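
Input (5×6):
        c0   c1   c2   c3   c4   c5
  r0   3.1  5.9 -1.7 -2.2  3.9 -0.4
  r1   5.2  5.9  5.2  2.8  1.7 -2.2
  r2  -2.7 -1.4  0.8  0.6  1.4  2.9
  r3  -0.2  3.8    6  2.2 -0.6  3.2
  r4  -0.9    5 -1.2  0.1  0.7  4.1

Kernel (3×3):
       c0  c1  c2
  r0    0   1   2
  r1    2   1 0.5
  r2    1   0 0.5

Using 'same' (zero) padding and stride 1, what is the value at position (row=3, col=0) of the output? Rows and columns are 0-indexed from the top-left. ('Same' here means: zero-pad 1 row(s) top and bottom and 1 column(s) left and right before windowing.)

The receptive field on the zero-padded input at this output position is [0 -2.7 -1.4 / 0 -0.2 3.8 / 0 -0.9 5]. Elementwise product with the kernel and sum: -2.7·1 + -1.4·2 + 0·2 + -0.2·1 + 3.8·0.5 + 0·1 + 5·0.5.

-1.3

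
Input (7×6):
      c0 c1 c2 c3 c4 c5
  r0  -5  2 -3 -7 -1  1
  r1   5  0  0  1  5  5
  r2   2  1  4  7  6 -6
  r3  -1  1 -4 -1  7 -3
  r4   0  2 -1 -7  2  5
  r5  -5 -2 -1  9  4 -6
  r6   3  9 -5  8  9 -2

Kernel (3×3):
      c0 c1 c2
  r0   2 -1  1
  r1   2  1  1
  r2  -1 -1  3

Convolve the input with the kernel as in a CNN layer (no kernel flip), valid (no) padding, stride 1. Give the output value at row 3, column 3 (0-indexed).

-50

The receptive field on the input at this output position is [-1 7 -3 / -7 2 5 / 9 4 -6]. Elementwise product with the kernel and sum: -1·2 + 7·-1 + -3·1 + -7·2 + 2·1 + 5·1 + 9·-1 + 4·-1 + -6·3.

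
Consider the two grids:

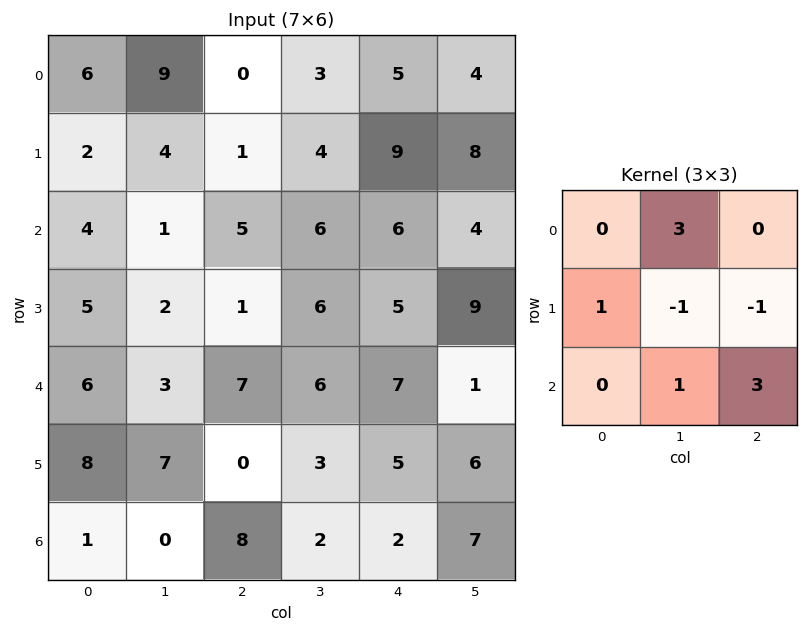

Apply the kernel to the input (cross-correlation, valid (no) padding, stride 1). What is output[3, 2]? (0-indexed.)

30

The receptive field on the input at this output position is [1 6 5 / 7 6 7 / 0 3 5]. Elementwise product with the kernel and sum: 6·3 + 7·1 + 6·-1 + 7·-1 + 3·1 + 5·3.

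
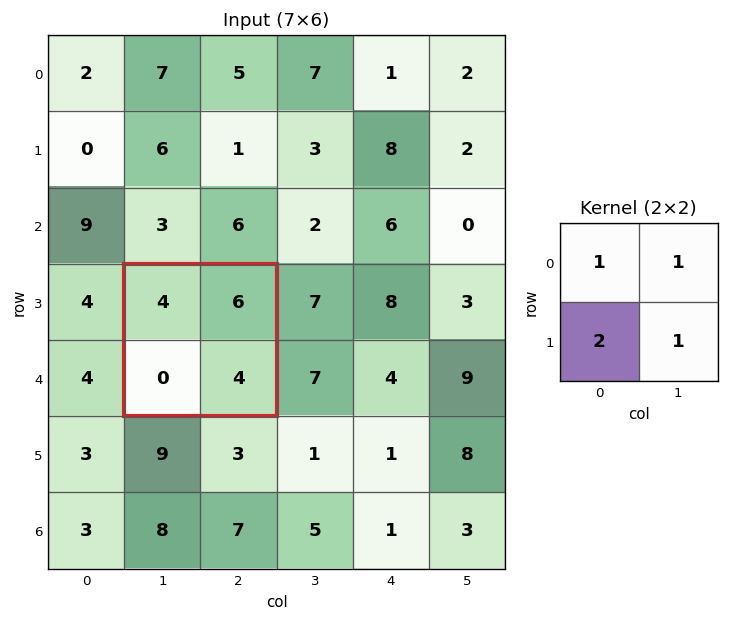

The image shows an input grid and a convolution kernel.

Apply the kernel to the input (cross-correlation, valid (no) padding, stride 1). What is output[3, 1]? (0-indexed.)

The receptive field on the input at this output position is [4 6 / 0 4]. Elementwise product with the kernel and sum: 4·1 + 6·1 + 0·2 + 4·1.

14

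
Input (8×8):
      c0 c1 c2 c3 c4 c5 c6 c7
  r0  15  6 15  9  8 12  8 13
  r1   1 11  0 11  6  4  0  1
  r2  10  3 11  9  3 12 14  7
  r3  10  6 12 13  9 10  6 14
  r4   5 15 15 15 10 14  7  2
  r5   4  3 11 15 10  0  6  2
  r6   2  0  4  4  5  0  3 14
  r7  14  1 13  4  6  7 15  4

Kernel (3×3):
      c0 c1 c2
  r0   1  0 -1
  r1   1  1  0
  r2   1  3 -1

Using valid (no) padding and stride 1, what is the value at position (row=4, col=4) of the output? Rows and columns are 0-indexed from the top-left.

The receptive field on the input at this output position is [10 14 7 / 10 0 6 / 5 0 3]. Elementwise product with the kernel and sum: 10·1 + 7·-1 + 10·1 + 0·1 + 5·1 + 0·3 + 3·-1.

15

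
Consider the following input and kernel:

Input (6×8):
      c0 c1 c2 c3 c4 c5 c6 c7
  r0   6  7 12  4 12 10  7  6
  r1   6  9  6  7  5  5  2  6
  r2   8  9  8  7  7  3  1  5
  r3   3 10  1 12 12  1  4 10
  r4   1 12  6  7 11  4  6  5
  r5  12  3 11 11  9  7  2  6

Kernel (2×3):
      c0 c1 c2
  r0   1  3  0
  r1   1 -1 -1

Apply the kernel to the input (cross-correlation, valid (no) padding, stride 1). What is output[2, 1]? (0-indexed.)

30

The receptive field on the input at this output position is [9 8 7 / 10 1 12]. Elementwise product with the kernel and sum: 9·1 + 8·3 + 10·1 + 1·-1 + 12·-1.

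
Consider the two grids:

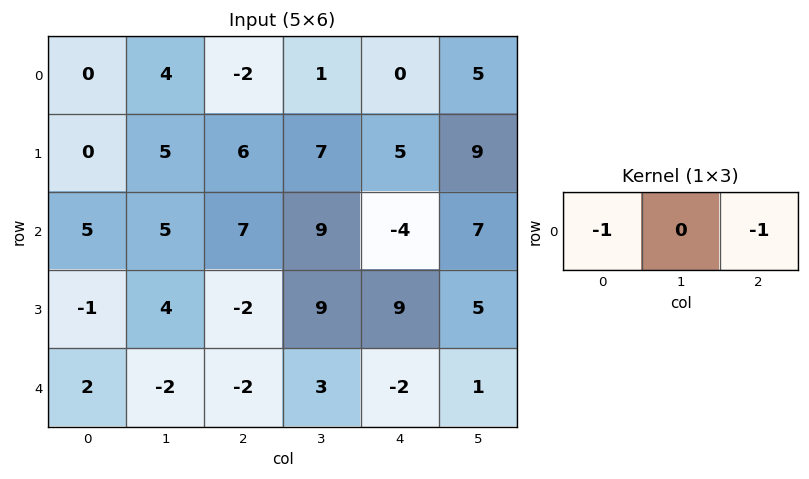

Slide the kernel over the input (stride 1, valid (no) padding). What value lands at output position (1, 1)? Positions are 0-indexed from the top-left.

The receptive field on the input at this output position is [5 6 7]. Elementwise product with the kernel and sum: 5·-1 + 7·-1.

-12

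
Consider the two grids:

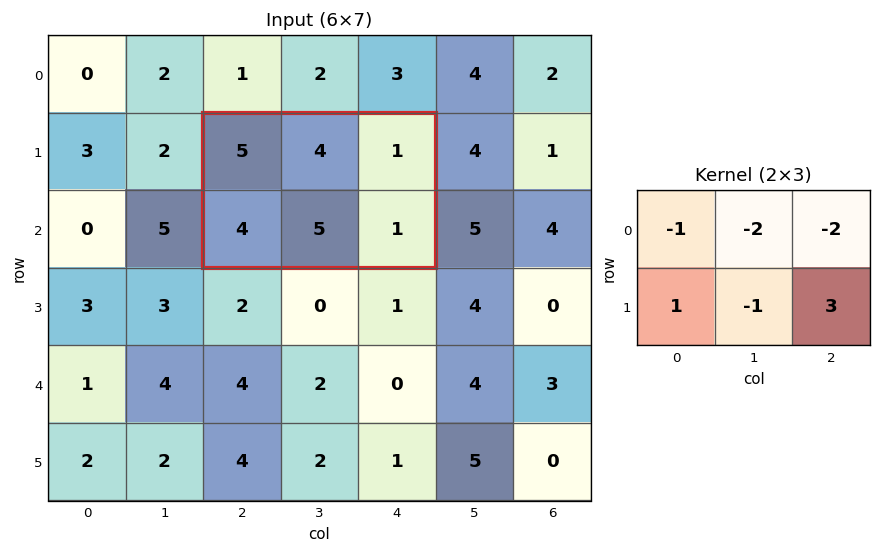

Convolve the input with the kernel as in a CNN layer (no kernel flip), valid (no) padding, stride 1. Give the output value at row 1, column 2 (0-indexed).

The receptive field on the input at this output position is [5 4 1 / 4 5 1]. Elementwise product with the kernel and sum: 5·-1 + 4·-2 + 1·-2 + 4·1 + 5·-1 + 1·3.

-13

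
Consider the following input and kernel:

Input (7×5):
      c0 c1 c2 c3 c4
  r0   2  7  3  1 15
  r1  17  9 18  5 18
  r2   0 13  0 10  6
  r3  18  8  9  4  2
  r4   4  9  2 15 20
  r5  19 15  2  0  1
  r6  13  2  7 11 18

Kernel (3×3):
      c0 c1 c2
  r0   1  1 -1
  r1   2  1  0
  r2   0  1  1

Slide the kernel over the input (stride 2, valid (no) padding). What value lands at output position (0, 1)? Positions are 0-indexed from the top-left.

The receptive field on the input at this output position is [3 1 15 / 18 5 18 / 0 10 6]. Elementwise product with the kernel and sum: 3·1 + 1·1 + 15·-1 + 18·2 + 5·1 + 10·1 + 6·1.

46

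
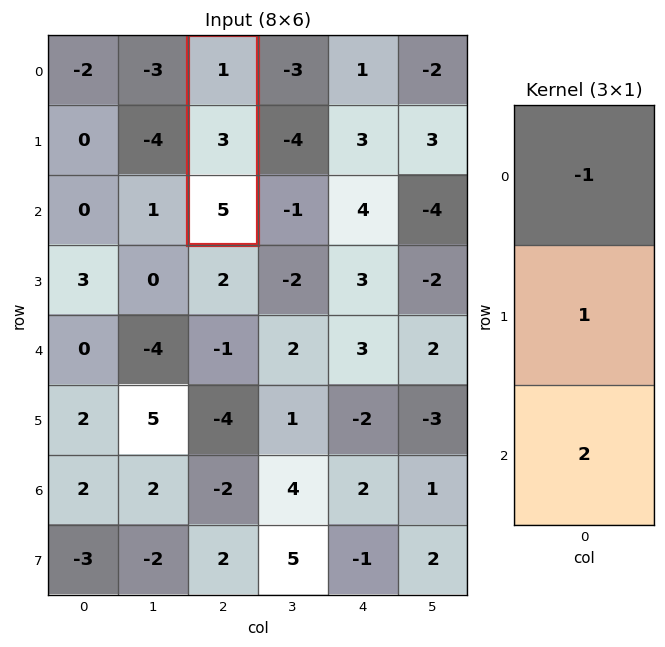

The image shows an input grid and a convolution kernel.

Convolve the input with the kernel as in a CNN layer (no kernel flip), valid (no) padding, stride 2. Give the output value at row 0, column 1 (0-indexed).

The receptive field on the input at this output position is [1 / 3 / 5]. Elementwise product with the kernel and sum: 1·-1 + 3·1 + 5·2.

12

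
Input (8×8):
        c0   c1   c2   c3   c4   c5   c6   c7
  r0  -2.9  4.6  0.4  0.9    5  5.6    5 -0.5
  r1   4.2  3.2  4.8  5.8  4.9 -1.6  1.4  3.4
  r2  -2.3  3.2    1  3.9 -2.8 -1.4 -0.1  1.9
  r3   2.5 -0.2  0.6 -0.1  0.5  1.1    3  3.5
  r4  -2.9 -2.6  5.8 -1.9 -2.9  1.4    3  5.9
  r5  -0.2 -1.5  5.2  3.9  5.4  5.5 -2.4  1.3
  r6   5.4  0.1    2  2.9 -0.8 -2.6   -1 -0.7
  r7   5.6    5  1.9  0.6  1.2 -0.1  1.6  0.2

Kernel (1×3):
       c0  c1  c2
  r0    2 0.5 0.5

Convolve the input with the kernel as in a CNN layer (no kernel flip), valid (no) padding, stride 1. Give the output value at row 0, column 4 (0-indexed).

15.3

The receptive field on the input at this output position is [5 5.6 5]. Elementwise product with the kernel and sum: 5·2 + 5.6·0.5 + 5·0.5.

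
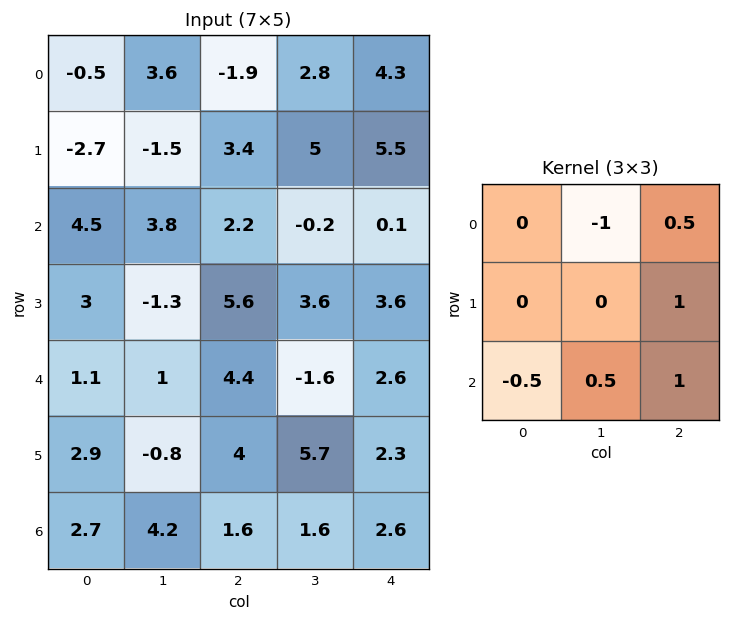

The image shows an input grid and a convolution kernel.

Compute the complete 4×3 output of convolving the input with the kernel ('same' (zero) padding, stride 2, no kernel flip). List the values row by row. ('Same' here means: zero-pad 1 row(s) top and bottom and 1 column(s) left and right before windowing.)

Output[0,0]: The receptive field on the zero-padded input at this output position is [0 0 0 / 0 -0.5 3.6 / 0 -2.7 -1.5]. Elementwise product with the kernel and sum: 0·-1 + 0·0.5 + 3.6·1 + 0·-0.5 + -2.7·0.5 + -1.5·1.

0.75 10.25 0.25
5.95 5.95 -5.5
-2 2.7 -5.3
0.9 0.45 -2.3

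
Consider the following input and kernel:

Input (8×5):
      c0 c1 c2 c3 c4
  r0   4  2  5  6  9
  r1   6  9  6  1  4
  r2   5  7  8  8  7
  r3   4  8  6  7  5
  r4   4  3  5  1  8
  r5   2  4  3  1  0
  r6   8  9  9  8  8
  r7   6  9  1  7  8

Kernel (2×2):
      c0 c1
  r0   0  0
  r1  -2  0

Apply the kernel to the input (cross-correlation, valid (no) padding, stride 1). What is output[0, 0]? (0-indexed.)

The receptive field on the input at this output position is [4 2 / 6 9]. Elementwise product with the kernel and sum: 6·-2.

-12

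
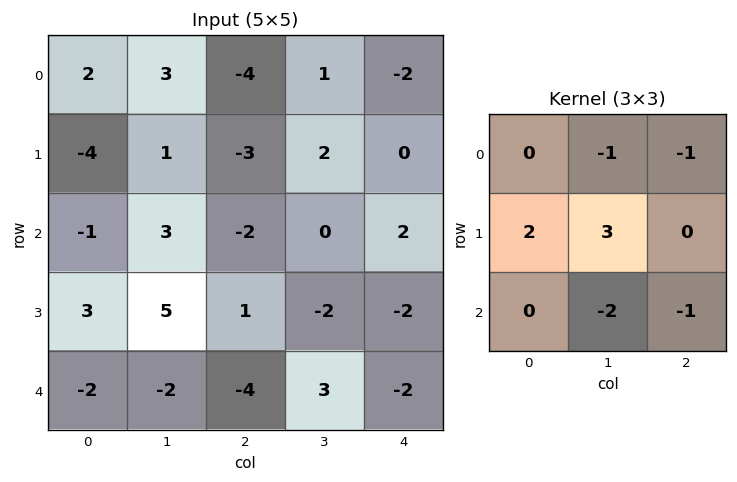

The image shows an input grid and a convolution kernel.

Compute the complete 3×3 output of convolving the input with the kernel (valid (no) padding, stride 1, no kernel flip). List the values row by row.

-8 0 -1
-2 1 0
28 20 -10

Output[0,0]: The receptive field on the input at this output position is [2 3 -4 / -4 1 -3 / -1 3 -2]. Elementwise product with the kernel and sum: 3·-1 + -4·-1 + -4·2 + 1·3 + 3·-2 + -2·-1.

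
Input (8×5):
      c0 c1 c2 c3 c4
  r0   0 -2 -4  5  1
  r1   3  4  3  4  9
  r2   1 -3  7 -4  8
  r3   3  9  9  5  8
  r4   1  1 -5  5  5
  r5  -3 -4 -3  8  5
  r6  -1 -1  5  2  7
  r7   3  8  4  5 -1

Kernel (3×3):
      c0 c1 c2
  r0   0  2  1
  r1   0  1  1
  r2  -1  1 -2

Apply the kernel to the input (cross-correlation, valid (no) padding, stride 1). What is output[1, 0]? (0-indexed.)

The receptive field on the input at this output position is [3 4 3 / 1 -3 7 / 3 9 9]. Elementwise product with the kernel and sum: 4·2 + 3·1 + -3·1 + 7·1 + 3·-1 + 9·1 + 9·-2.

3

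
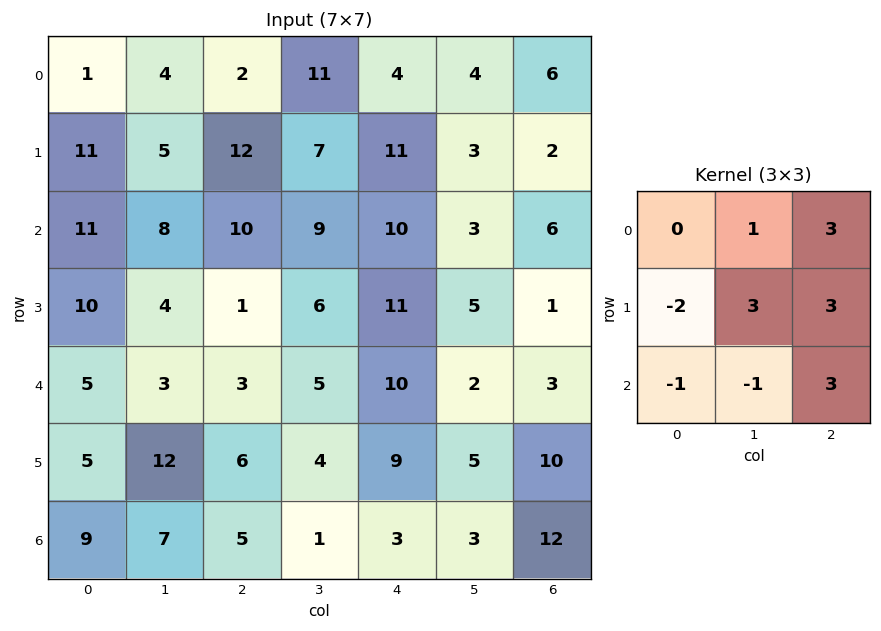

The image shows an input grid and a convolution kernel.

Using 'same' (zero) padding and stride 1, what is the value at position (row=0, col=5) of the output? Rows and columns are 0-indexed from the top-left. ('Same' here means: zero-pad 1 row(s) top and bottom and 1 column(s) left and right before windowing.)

The receptive field on the zero-padded input at this output position is [0 0 0 / 4 4 6 / 11 3 2]. Elementwise product with the kernel and sum: 0·1 + 0·3 + 4·-2 + 4·3 + 6·3 + 11·-1 + 3·-1 + 2·3.

14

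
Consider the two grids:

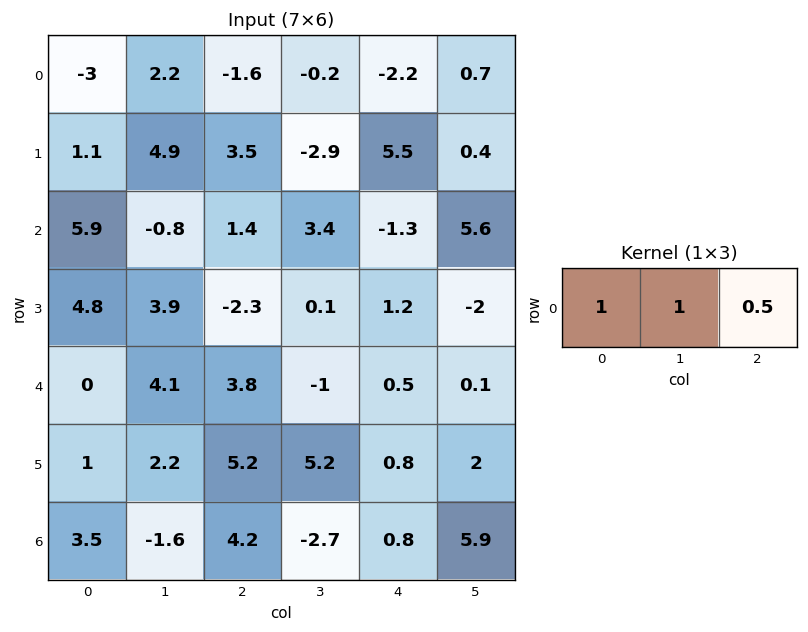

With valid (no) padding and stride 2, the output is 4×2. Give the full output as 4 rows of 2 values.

-1.6 -2.9
5.8 4.15
6 3.05
4 1.9

Output[0,0]: The receptive field on the input at this output position is [-3 2.2 -1.6]. Elementwise product with the kernel and sum: -3·1 + 2.2·1 + -1.6·0.5.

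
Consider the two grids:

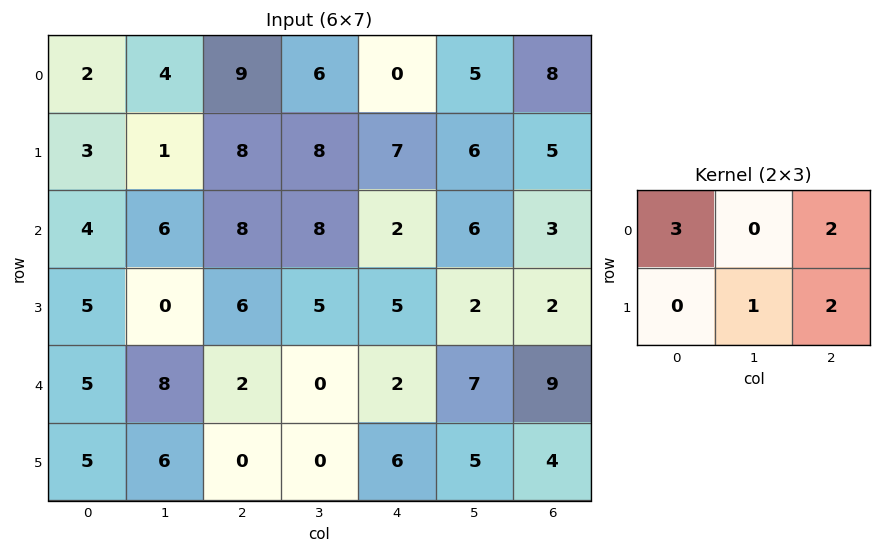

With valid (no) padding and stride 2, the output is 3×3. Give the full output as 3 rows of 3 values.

41 49 32
40 43 18
25 22 37

Output[0,0]: The receptive field on the input at this output position is [2 4 9 / 3 1 8]. Elementwise product with the kernel and sum: 2·3 + 9·2 + 1·1 + 8·2.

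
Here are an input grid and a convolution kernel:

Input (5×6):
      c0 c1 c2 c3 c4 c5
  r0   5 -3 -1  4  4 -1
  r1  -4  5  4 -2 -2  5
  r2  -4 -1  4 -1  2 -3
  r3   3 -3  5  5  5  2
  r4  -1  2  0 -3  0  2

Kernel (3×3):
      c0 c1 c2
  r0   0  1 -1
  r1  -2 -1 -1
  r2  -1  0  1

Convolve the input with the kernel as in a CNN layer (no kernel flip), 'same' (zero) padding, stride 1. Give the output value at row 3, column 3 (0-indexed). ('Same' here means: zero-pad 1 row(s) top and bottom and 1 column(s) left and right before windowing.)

-23

The receptive field on the zero-padded input at this output position is [4 -1 2 / 5 5 5 / 0 -3 0]. Elementwise product with the kernel and sum: -1·1 + 2·-1 + 5·-2 + 5·-1 + 5·-1 + 0·-1 + 0·1.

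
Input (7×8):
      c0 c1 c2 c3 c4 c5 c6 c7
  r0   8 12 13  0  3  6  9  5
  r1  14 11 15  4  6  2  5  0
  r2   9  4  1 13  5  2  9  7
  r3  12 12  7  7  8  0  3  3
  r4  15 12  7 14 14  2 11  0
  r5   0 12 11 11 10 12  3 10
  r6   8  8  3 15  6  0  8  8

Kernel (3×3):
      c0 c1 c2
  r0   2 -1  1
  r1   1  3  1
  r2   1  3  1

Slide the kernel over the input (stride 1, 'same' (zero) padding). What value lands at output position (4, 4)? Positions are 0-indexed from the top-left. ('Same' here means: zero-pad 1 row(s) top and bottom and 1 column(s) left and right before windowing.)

The receptive field on the zero-padded input at this output position is [7 8 0 / 14 14 2 / 11 10 12]. Elementwise product with the kernel and sum: 7·2 + 8·-1 + 0·1 + 14·1 + 14·3 + 2·1 + 11·1 + 10·3 + 12·1.

117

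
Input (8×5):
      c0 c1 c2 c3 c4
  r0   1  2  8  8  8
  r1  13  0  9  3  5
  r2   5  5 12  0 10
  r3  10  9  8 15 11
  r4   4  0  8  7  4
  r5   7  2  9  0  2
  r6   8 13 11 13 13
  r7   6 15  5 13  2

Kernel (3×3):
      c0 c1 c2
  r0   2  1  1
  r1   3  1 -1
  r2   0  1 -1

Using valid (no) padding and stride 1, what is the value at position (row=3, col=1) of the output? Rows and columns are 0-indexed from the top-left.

51

The receptive field on the input at this output position is [9 8 15 / 0 8 7 / 2 9 0]. Elementwise product with the kernel and sum: 9·2 + 8·1 + 15·1 + 0·3 + 8·1 + 7·-1 + 9·1 + 0·-1.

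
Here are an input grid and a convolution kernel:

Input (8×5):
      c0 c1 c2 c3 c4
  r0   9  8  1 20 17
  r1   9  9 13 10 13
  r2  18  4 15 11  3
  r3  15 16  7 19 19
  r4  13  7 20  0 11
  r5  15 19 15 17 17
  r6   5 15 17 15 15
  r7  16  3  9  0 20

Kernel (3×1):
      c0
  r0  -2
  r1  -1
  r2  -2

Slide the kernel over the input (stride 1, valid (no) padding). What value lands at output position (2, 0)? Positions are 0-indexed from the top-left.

-77

The receptive field on the input at this output position is [18 / 15 / 13]. Elementwise product with the kernel and sum: 18·-2 + 15·-1 + 13·-2.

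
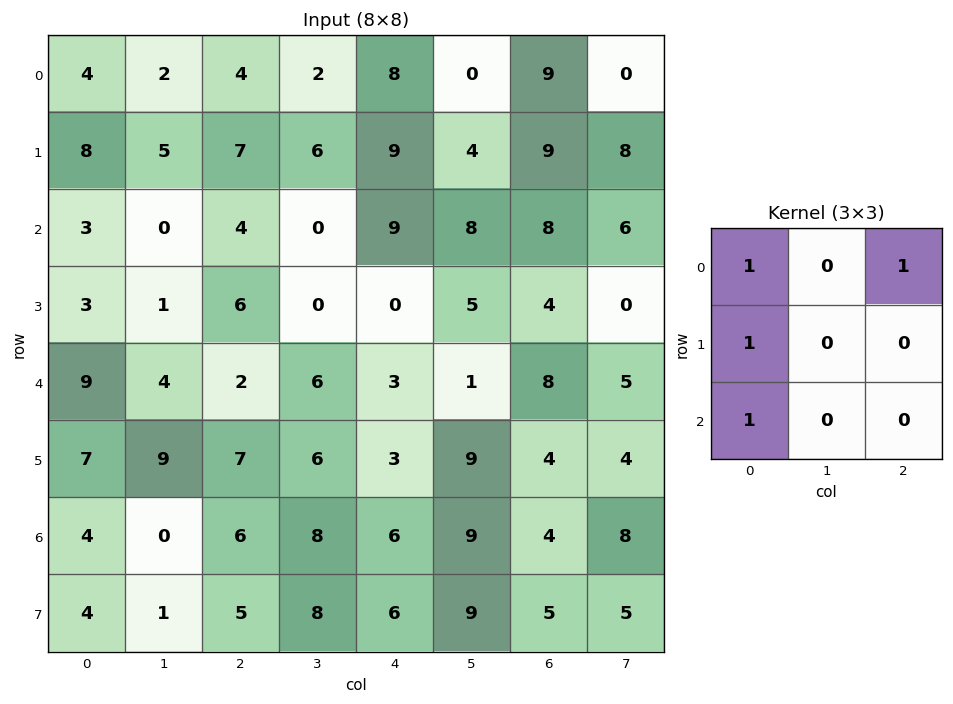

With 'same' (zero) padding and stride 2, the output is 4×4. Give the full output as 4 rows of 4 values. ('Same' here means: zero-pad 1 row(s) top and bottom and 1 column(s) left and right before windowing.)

0 7 8 4
5 12 10 25
1 14 17 15
9 16 31 31

Output[0,0]: The receptive field on the zero-padded input at this output position is [0 0 0 / 0 4 2 / 0 8 5]. Elementwise product with the kernel and sum: 0·1 + 0·1 + 0·1 + 0·1.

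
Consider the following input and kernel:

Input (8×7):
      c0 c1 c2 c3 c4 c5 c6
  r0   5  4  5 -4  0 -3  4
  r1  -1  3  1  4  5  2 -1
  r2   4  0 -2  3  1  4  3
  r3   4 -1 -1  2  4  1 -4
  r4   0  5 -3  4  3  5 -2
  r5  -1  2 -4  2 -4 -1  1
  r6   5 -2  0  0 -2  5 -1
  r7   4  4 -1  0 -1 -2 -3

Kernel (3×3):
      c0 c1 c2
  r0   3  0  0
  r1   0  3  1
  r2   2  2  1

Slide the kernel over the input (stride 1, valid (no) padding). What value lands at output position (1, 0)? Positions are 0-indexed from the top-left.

The receptive field on the input at this output position is [-1 3 1 / 4 0 -2 / 4 -1 -1]. Elementwise product with the kernel and sum: -1·3 + 0·3 + -2·1 + 4·2 + -1·2 + -1·1.

0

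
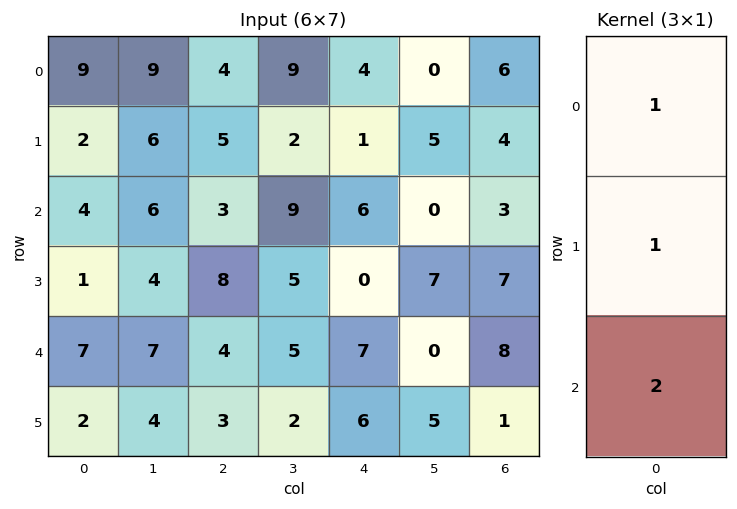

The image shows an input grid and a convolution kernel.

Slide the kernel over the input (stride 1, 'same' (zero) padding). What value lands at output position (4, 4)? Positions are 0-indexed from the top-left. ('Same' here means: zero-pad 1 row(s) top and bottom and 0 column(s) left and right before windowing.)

The receptive field on the zero-padded input at this output position is [0 / 7 / 6]. Elementwise product with the kernel and sum: 0·1 + 7·1 + 6·2.

19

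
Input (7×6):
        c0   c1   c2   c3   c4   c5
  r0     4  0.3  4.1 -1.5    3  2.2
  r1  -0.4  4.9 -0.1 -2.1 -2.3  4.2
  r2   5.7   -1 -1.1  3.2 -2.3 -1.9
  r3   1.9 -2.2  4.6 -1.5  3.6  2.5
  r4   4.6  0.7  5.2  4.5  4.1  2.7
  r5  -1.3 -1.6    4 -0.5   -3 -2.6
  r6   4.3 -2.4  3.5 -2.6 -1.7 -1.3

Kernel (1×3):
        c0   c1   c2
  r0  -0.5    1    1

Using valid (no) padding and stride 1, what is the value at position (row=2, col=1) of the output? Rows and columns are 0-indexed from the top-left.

2.6

The receptive field on the input at this output position is [-1 -1.1 3.2]. Elementwise product with the kernel and sum: -1·-0.5 + -1.1·1 + 3.2·1.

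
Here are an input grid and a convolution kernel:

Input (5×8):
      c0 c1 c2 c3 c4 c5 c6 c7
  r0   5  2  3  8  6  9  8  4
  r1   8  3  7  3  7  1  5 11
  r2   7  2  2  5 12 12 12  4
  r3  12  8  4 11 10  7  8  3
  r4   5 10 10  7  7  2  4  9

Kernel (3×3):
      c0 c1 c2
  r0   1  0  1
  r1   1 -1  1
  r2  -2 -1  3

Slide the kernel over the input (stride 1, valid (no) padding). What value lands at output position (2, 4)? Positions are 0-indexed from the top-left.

The receptive field on the input at this output position is [12 12 12 / 10 7 8 / 7 2 4]. Elementwise product with the kernel and sum: 12·1 + 12·1 + 10·1 + 7·-1 + 8·1 + 7·-2 + 2·-1 + 4·3.

31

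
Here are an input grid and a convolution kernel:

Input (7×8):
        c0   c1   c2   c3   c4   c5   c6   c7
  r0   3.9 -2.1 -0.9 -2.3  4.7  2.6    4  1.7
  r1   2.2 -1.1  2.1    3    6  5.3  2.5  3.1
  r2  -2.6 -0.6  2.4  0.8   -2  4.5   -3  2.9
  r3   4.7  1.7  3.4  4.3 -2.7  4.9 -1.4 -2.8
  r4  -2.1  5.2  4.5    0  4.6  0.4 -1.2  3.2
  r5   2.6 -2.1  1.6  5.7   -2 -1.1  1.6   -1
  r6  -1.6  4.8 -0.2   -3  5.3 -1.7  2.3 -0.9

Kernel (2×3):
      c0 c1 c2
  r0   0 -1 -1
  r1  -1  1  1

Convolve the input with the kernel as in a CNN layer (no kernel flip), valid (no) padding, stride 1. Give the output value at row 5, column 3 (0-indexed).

The receptive field on the input at this output position is [5.7 -2 -1.1 / -3 5.3 -1.7]. Elementwise product with the kernel and sum: -2·-1 + -1.1·-1 + -3·-1 + 5.3·1 + -1.7·1.

9.7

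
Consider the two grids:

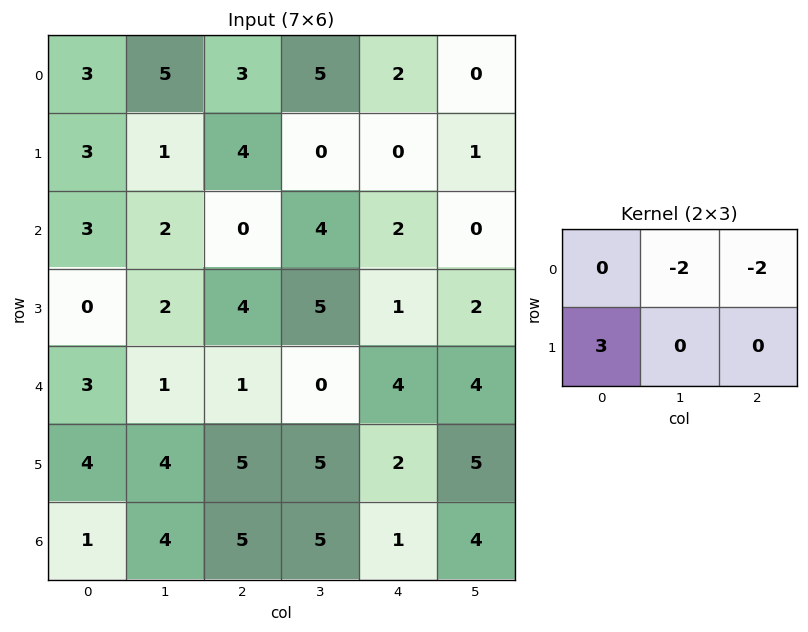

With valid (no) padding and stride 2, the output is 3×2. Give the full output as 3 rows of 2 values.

-7 -2
-4 0
8 7

Output[0,0]: The receptive field on the input at this output position is [3 5 3 / 3 1 4]. Elementwise product with the kernel and sum: 5·-2 + 3·-2 + 3·3.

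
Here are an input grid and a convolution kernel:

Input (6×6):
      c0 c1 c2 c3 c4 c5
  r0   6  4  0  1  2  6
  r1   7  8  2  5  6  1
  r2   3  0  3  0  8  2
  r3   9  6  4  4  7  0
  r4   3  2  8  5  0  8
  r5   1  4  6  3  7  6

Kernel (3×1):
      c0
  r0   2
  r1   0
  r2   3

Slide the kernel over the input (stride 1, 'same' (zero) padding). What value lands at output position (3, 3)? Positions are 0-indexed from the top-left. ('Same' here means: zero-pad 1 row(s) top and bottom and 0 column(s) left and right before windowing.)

The receptive field on the zero-padded input at this output position is [0 / 4 / 5]. Elementwise product with the kernel and sum: 0·2 + 5·3.

15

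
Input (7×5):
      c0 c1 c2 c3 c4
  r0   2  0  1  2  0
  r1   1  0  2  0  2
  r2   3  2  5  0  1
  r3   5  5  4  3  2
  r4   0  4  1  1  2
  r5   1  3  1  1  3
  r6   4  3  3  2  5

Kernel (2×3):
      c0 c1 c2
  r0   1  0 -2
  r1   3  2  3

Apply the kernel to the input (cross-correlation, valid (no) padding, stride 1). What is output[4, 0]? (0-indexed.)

10

The receptive field on the input at this output position is [0 4 1 / 1 3 1]. Elementwise product with the kernel and sum: 0·1 + 1·-2 + 1·3 + 3·2 + 1·3.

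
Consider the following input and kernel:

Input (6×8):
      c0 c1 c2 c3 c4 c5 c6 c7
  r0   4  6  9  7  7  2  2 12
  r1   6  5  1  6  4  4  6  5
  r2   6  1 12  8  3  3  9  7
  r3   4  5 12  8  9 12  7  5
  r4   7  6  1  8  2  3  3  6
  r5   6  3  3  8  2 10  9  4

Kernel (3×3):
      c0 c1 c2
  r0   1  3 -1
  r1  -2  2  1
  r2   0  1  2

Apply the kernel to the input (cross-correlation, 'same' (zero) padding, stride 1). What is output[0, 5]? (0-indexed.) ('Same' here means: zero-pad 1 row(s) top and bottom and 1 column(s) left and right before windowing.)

The receptive field on the zero-padded input at this output position is [0 0 0 / 7 2 2 / 4 4 6]. Elementwise product with the kernel and sum: 0·1 + 0·3 + 0·-1 + 7·-2 + 2·2 + 2·1 + 4·1 + 6·2.

8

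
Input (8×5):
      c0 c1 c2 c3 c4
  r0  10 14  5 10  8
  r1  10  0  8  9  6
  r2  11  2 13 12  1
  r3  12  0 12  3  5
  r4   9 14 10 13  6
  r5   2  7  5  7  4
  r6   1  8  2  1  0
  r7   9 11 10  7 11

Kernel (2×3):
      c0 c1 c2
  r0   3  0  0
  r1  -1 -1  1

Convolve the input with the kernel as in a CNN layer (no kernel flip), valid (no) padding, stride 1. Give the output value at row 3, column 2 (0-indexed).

19

The receptive field on the input at this output position is [12 3 5 / 10 13 6]. Elementwise product with the kernel and sum: 12·3 + 10·-1 + 13·-1 + 6·1.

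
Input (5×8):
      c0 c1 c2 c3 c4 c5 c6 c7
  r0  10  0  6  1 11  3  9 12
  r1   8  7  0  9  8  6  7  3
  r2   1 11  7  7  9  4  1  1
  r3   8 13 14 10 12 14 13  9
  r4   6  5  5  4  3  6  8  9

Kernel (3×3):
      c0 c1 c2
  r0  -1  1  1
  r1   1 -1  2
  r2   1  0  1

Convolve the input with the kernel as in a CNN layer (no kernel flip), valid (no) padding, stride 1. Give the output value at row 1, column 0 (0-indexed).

The receptive field on the input at this output position is [8 7 0 / 1 11 7 / 8 13 14]. Elementwise product with the kernel and sum: 8·-1 + 7·1 + 0·1 + 1·1 + 11·-1 + 7·2 + 8·1 + 14·1.

25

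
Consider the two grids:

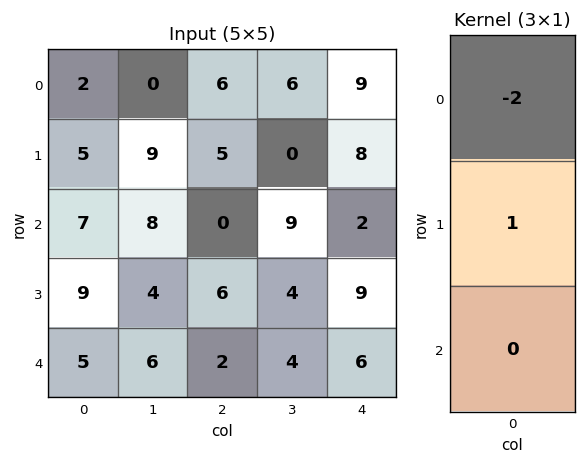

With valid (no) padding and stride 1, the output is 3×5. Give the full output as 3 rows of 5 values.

Output[0,0]: The receptive field on the input at this output position is [2 / 5 / 7]. Elementwise product with the kernel and sum: 2·-2 + 5·1.

1 9 -7 -12 -10
-3 -10 -10 9 -14
-5 -12 6 -14 5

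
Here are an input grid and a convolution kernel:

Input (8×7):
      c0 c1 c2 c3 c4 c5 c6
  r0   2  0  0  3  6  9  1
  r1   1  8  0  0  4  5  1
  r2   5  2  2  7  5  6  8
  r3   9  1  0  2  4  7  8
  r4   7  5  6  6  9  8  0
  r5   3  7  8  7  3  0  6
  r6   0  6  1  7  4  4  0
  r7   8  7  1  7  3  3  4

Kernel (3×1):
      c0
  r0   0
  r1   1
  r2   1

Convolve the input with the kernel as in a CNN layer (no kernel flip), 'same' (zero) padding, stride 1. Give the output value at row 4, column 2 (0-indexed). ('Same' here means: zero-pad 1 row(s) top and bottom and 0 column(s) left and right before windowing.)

The receptive field on the zero-padded input at this output position is [0 / 6 / 8]. Elementwise product with the kernel and sum: 6·1 + 8·1.

14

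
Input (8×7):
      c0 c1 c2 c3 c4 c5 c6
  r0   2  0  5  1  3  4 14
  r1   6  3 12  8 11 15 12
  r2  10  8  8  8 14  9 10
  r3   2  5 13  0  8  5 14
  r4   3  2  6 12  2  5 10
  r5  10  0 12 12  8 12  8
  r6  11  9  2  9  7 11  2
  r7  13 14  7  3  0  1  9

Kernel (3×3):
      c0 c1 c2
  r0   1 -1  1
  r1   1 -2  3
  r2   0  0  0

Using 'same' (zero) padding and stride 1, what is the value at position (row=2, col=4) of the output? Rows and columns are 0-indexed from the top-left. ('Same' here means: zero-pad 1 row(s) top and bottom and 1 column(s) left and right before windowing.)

The receptive field on the zero-padded input at this output position is [8 11 15 / 8 14 9 / 0 8 5]. Elementwise product with the kernel and sum: 8·1 + 11·-1 + 15·1 + 8·1 + 14·-2 + 9·3.

19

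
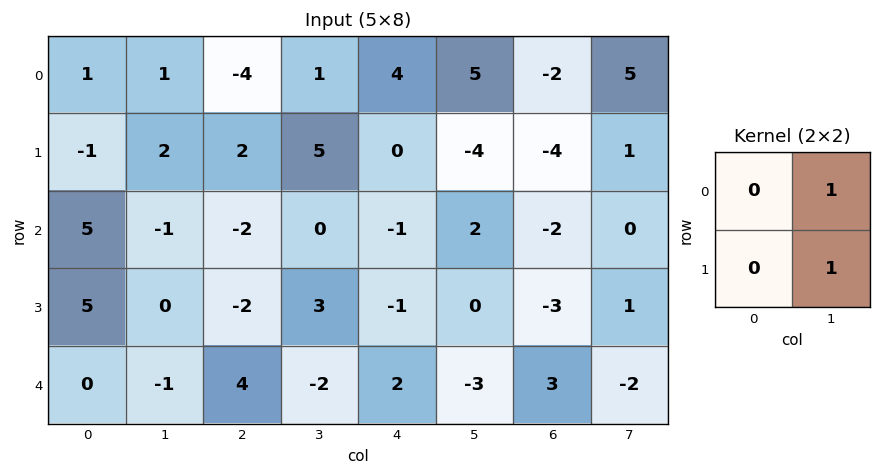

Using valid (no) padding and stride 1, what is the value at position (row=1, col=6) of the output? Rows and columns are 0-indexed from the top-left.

The receptive field on the input at this output position is [-4 1 / -2 0]. Elementwise product with the kernel and sum: 1·1 + 0·1.

1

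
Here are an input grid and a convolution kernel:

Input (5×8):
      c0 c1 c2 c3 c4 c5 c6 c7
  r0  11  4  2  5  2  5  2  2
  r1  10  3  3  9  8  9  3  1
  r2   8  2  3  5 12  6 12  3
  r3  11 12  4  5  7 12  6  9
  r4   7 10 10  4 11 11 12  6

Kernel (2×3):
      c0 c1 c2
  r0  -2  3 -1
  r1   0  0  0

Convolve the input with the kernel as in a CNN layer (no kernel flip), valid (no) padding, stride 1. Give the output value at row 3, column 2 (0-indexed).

0

The receptive field on the input at this output position is [4 5 7 / 10 4 11]. Elementwise product with the kernel and sum: 4·-2 + 5·3 + 7·-1.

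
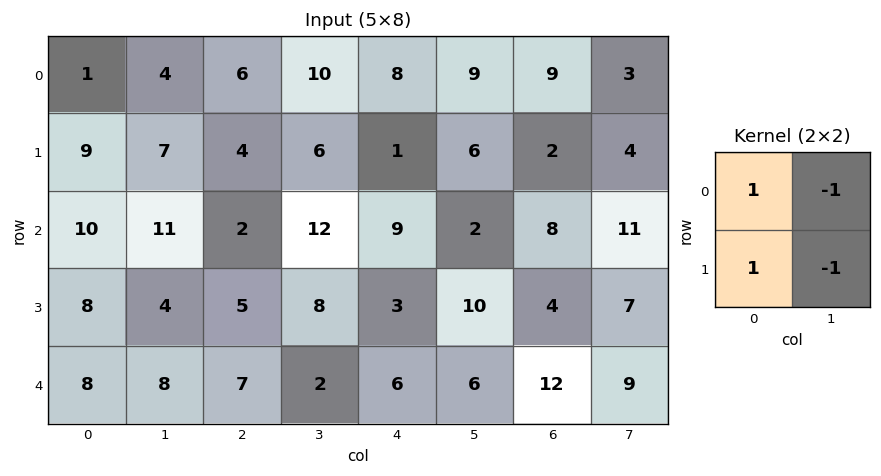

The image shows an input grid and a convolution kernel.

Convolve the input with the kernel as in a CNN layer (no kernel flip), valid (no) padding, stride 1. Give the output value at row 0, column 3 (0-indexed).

7

The receptive field on the input at this output position is [10 8 / 6 1]. Elementwise product with the kernel and sum: 10·1 + 8·-1 + 6·1 + 1·-1.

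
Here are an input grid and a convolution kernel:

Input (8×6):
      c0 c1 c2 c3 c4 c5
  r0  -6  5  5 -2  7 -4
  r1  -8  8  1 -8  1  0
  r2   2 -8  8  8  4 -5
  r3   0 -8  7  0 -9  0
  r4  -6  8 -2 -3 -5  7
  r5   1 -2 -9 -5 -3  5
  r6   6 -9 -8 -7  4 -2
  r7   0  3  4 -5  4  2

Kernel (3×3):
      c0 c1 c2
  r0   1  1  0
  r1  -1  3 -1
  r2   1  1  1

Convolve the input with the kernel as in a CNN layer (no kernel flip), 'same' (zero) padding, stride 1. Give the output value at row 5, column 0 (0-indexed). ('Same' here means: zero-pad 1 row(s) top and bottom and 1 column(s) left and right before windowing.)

The receptive field on the zero-padded input at this output position is [0 -6 8 / 0 1 -2 / 0 6 -9]. Elementwise product with the kernel and sum: 0·1 + -6·1 + 0·-1 + 1·3 + -2·-1 + 0·1 + 6·1 + -9·1.

-4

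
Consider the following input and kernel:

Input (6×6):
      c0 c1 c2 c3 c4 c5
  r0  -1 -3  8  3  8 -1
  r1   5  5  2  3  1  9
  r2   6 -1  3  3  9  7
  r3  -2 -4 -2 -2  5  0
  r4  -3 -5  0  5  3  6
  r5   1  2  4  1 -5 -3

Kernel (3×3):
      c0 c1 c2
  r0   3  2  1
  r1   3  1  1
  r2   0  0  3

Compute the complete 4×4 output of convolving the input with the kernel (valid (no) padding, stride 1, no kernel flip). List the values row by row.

30 39 75 64
41 19 49 45
7 5 30 51
-18 -25 -12 19

Output[0,0]: The receptive field on the input at this output position is [-1 -3 8 / 5 5 2 / 6 -1 3]. Elementwise product with the kernel and sum: -1·3 + -3·2 + 8·1 + 5·3 + 5·1 + 2·1 + 3·3.
Output[0,1]: The receptive field on the input at this output position is [-3 8 3 / 5 2 3 / -1 3 3]. Elementwise product with the kernel and sum: -3·3 + 8·2 + 3·1 + 5·3 + 2·1 + 3·1 + 3·3.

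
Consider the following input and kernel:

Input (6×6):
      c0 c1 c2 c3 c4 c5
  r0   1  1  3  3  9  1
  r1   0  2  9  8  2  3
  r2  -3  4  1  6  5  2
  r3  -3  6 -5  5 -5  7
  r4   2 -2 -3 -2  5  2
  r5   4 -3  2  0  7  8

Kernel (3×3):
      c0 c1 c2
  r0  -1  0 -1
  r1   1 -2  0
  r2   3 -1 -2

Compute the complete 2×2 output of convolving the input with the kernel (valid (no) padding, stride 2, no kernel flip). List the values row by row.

-23 -32
1 -38

Output[0,0]: The receptive field on the input at this output position is [1 1 3 / 0 2 9 / -3 4 1]. Elementwise product with the kernel and sum: 1·-1 + 3·-1 + 0·1 + 2·-2 + -3·3 + 4·-1 + 1·-2.
Output[0,1]: The receptive field on the input at this output position is [3 3 9 / 9 8 2 / 1 6 5]. Elementwise product with the kernel and sum: 3·-1 + 9·-1 + 9·1 + 8·-2 + 1·3 + 6·-1 + 5·-2.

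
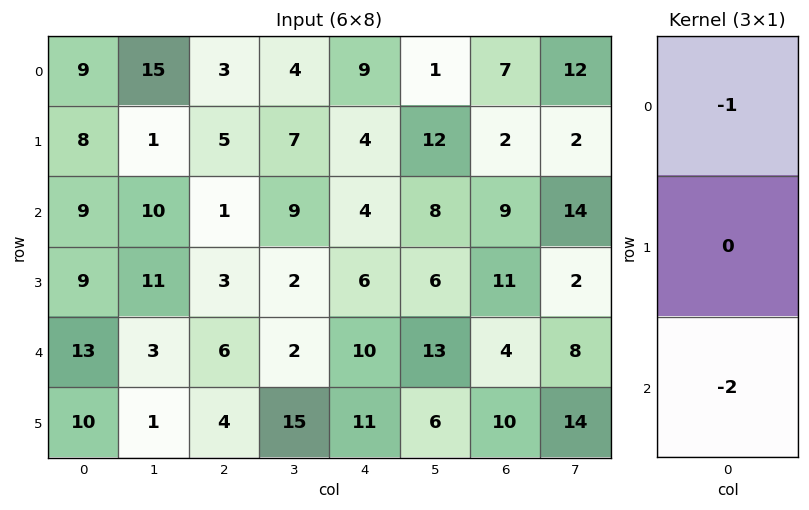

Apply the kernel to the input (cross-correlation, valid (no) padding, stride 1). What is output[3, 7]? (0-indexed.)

The receptive field on the input at this output position is [2 / 8 / 14]. Elementwise product with the kernel and sum: 2·-1 + 14·-2.

-30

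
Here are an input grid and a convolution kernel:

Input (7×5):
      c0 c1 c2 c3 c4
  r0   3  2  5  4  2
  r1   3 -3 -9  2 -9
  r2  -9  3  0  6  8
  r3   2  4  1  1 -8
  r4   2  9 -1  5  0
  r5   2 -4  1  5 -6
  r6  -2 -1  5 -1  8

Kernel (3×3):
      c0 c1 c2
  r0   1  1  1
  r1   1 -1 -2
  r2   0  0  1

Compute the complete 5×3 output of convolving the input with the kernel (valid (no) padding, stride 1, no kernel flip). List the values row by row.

34 19 26
-20 -18 -46
-11 15 30
3 11 -18
19 -3 20

Output[0,0]: The receptive field on the input at this output position is [3 2 5 / 3 -3 -9 / -9 3 0]. Elementwise product with the kernel and sum: 3·1 + 2·1 + 5·1 + 3·1 + -3·-1 + -9·-2 + 0·1.
Output[0,1]: The receptive field on the input at this output position is [2 5 4 / -3 -9 2 / 3 0 6]. Elementwise product with the kernel and sum: 2·1 + 5·1 + 4·1 + -3·1 + -9·-1 + 2·-2 + 6·1.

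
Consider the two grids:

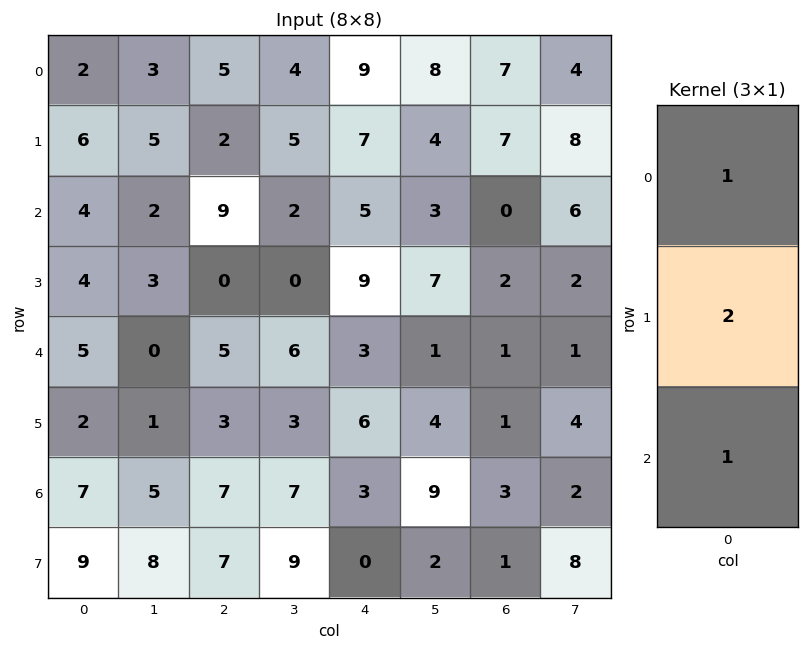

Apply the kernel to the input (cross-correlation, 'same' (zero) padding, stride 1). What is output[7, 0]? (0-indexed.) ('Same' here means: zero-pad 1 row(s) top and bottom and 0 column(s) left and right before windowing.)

The receptive field on the zero-padded input at this output position is [7 / 9 / 0]. Elementwise product with the kernel and sum: 7·1 + 9·2 + 0·1.

25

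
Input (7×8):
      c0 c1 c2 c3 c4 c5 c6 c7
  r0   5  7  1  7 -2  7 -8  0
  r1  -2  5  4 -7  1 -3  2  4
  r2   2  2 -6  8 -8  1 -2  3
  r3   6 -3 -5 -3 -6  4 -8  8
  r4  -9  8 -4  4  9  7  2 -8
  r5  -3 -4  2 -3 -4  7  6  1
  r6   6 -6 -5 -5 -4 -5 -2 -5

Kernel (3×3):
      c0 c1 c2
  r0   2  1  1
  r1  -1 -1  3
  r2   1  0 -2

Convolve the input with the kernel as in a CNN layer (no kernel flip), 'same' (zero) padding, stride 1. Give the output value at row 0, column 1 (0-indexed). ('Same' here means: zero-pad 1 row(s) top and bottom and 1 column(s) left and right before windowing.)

The receptive field on the zero-padded input at this output position is [0 0 0 / 5 7 1 / -2 5 4]. Elementwise product with the kernel and sum: 0·2 + 0·1 + 0·1 + 5·-1 + 7·-1 + 1·3 + -2·1 + 4·-2.

-19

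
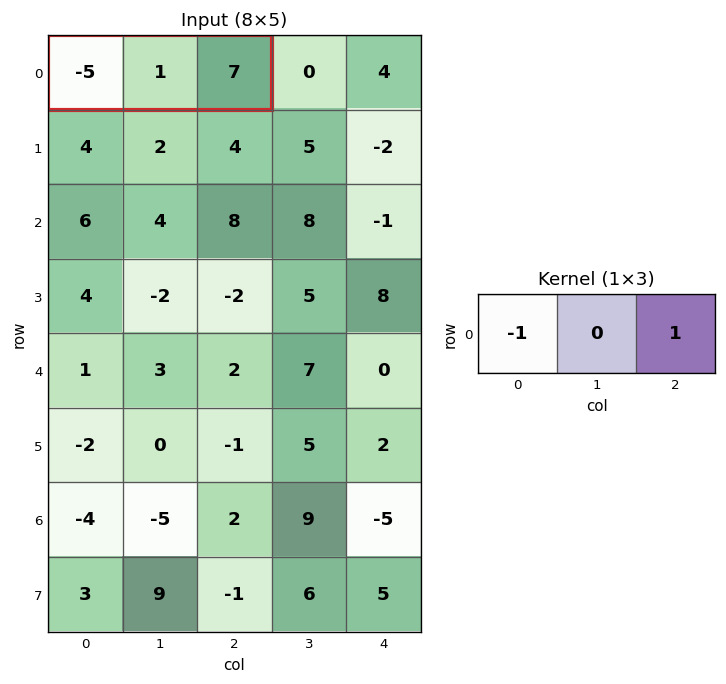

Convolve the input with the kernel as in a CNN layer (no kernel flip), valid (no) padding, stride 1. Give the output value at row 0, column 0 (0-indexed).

12

The receptive field on the input at this output position is [-5 1 7]. Elementwise product with the kernel and sum: -5·-1 + 7·1.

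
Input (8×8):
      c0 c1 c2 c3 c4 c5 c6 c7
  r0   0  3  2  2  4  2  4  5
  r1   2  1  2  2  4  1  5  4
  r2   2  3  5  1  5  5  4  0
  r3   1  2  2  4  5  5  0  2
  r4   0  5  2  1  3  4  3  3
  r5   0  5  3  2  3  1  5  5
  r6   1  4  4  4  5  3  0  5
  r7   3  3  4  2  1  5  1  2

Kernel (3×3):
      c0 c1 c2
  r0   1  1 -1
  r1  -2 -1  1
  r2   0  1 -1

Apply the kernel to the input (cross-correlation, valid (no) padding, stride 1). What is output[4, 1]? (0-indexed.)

The receptive field on the input at this output position is [5 2 1 / 5 3 2 / 4 4 4]. Elementwise product with the kernel and sum: 5·1 + 2·1 + 1·-1 + 5·-2 + 3·-1 + 2·1 + 4·1 + 4·-1.

-5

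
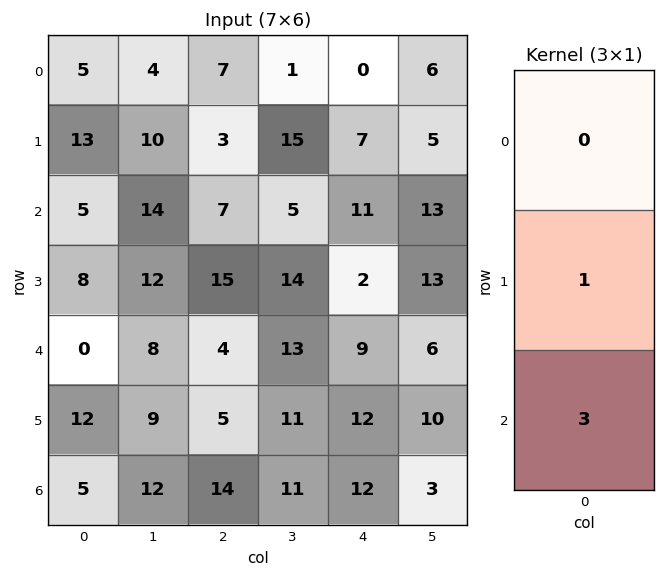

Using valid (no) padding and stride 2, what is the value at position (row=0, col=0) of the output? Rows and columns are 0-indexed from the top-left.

The receptive field on the input at this output position is [5 / 13 / 5]. Elementwise product with the kernel and sum: 13·1 + 5·3.

28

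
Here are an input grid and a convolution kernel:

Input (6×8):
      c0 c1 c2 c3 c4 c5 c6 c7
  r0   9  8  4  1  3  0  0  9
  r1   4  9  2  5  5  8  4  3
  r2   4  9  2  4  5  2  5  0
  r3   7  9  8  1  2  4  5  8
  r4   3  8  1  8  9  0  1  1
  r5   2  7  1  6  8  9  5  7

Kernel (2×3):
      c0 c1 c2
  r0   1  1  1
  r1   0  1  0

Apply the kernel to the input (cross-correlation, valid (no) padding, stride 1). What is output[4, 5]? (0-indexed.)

The receptive field on the input at this output position is [0 1 1 / 9 5 7]. Elementwise product with the kernel and sum: 0·1 + 1·1 + 1·1 + 5·1.

7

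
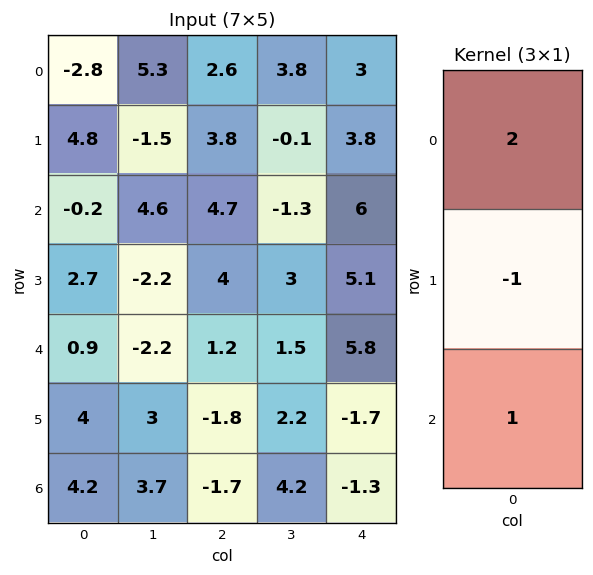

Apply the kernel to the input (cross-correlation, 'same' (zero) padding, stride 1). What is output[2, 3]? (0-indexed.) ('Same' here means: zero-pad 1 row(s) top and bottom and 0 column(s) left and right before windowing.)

4.1

The receptive field on the zero-padded input at this output position is [-0.1 / -1.3 / 3]. Elementwise product with the kernel and sum: -0.1·2 + -1.3·-1 + 3·1.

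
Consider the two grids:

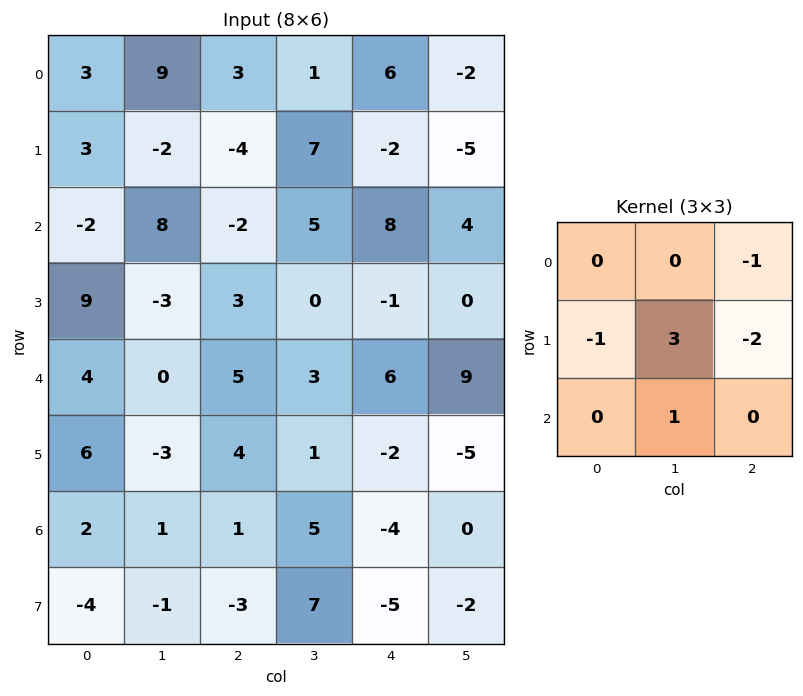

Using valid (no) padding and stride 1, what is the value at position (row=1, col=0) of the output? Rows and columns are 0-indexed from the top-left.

31

The receptive field on the input at this output position is [3 -2 -4 / -2 8 -2 / 9 -3 3]. Elementwise product with the kernel and sum: -4·-1 + -2·-1 + 8·3 + -2·-2 + -3·1.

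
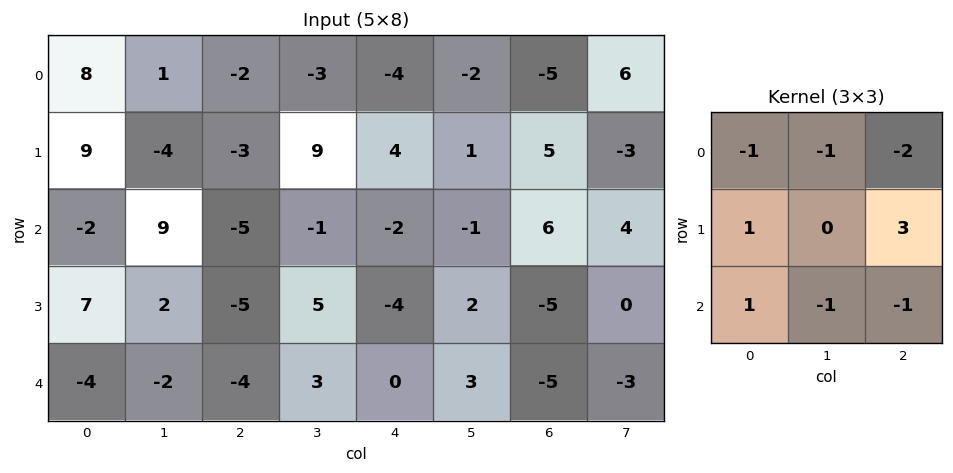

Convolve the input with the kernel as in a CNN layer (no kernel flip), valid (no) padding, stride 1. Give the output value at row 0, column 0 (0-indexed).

-11

The receptive field on the input at this output position is [8 1 -2 / 9 -4 -3 / -2 9 -5]. Elementwise product with the kernel and sum: 8·-1 + 1·-1 + -2·-2 + 9·1 + -3·3 + -2·1 + 9·-1 + -5·-1.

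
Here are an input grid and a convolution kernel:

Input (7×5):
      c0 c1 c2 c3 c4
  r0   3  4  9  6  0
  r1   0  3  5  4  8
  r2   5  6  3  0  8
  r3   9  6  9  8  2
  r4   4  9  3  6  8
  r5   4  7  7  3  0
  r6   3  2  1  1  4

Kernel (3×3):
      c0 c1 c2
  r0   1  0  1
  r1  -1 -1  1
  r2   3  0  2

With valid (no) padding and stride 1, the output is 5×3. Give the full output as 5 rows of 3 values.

35 24 33
42 32 49
20 38 21
34 35 31
14 12 12

Output[0,0]: The receptive field on the input at this output position is [3 4 9 / 0 3 5 / 5 6 3]. Elementwise product with the kernel and sum: 3·1 + 9·1 + 0·-1 + 3·-1 + 5·1 + 5·3 + 3·2.
Output[0,1]: The receptive field on the input at this output position is [4 9 6 / 3 5 4 / 6 3 0]. Elementwise product with the kernel and sum: 4·1 + 6·1 + 3·-1 + 5·-1 + 4·1 + 6·3 + 0·2.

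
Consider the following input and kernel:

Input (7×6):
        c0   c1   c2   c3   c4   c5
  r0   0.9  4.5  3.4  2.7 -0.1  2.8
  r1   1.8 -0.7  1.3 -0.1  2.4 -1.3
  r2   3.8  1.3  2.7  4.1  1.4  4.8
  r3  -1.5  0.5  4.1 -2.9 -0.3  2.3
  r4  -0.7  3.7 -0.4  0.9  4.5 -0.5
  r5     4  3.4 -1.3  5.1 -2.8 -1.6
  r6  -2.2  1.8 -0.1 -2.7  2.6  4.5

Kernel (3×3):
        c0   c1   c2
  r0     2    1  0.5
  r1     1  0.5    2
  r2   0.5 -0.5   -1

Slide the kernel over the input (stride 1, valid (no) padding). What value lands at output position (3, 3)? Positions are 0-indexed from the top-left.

The receptive field on the input at this output position is [-2.9 -0.3 2.3 / 0.9 4.5 -0.5 / 5.1 -2.8 -1.6]. Elementwise product with the kernel and sum: -2.9·2 + -0.3·1 + 2.3·0.5 + 0.9·1 + 4.5·0.5 + -0.5·2 + 5.1·0.5 + -2.8·-0.5 + -1.6·-1.

2.75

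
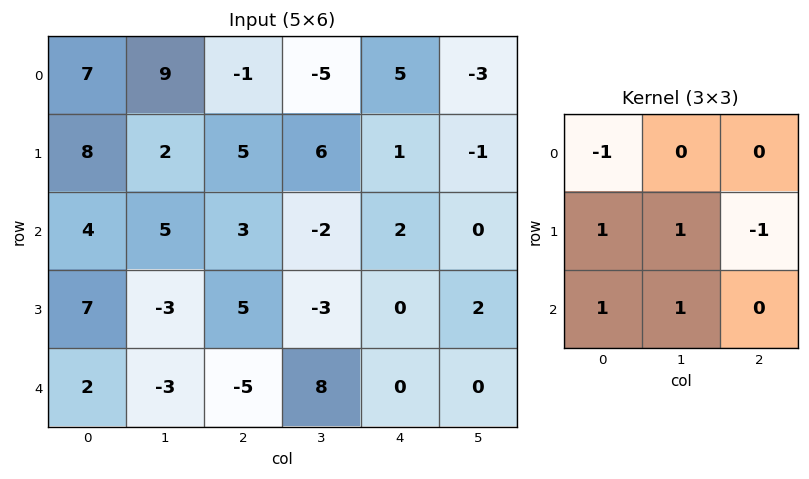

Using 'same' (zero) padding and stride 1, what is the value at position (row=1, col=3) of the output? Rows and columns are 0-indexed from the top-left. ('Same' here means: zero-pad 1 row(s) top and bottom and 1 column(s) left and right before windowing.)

The receptive field on the zero-padded input at this output position is [-1 -5 5 / 5 6 1 / 3 -2 2]. Elementwise product with the kernel and sum: -1·-1 + 5·1 + 6·1 + 1·-1 + 3·1 + -2·1.

12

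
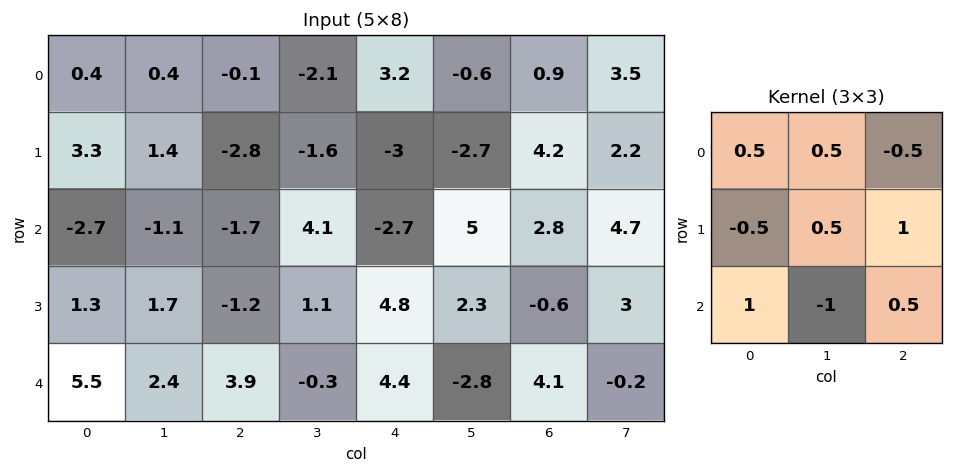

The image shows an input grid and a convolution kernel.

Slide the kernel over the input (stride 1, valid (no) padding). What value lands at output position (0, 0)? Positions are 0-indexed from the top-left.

-5.75

The receptive field on the input at this output position is [0.4 0.4 -0.1 / 3.3 1.4 -2.8 / -2.7 -1.1 -1.7]. Elementwise product with the kernel and sum: 0.4·0.5 + 0.4·0.5 + -0.1·-0.5 + 3.3·-0.5 + 1.4·0.5 + -2.8·1 + -2.7·1 + -1.1·-1 + -1.7·0.5.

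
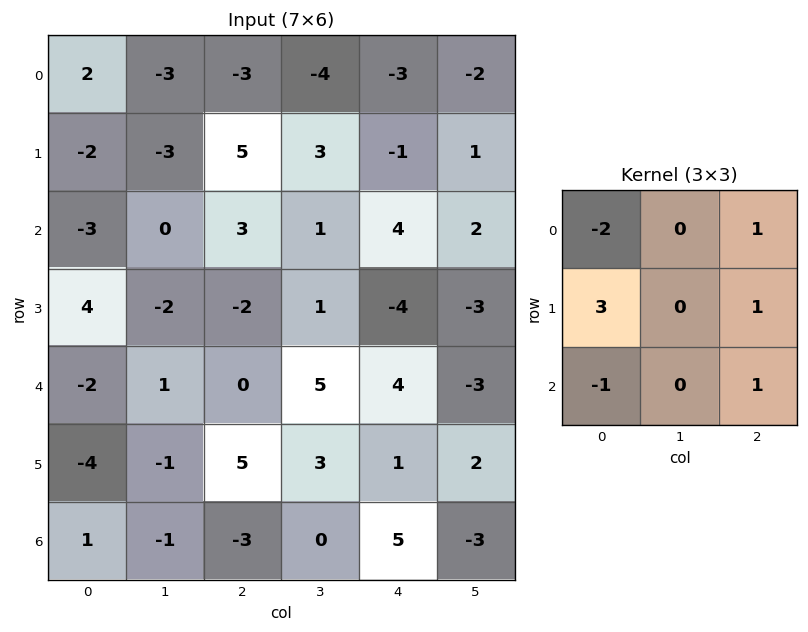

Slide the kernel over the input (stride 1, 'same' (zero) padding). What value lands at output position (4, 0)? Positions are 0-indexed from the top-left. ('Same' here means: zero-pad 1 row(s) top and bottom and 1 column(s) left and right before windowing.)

The receptive field on the zero-padded input at this output position is [0 4 -2 / 0 -2 1 / 0 -4 -1]. Elementwise product with the kernel and sum: 0·-2 + -2·1 + 0·3 + 1·1 + 0·-1 + -1·1.

-2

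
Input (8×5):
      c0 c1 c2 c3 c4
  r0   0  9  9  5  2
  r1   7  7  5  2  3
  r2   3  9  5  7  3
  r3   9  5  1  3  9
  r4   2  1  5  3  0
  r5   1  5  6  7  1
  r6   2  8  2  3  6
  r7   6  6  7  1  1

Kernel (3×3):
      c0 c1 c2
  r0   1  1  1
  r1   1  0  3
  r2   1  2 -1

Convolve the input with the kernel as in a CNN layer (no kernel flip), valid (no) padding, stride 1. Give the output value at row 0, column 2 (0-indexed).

46

The receptive field on the input at this output position is [9 5 2 / 5 2 3 / 5 7 3]. Elementwise product with the kernel and sum: 9·1 + 5·1 + 2·1 + 5·1 + 3·3 + 5·1 + 7·2 + 3·-1.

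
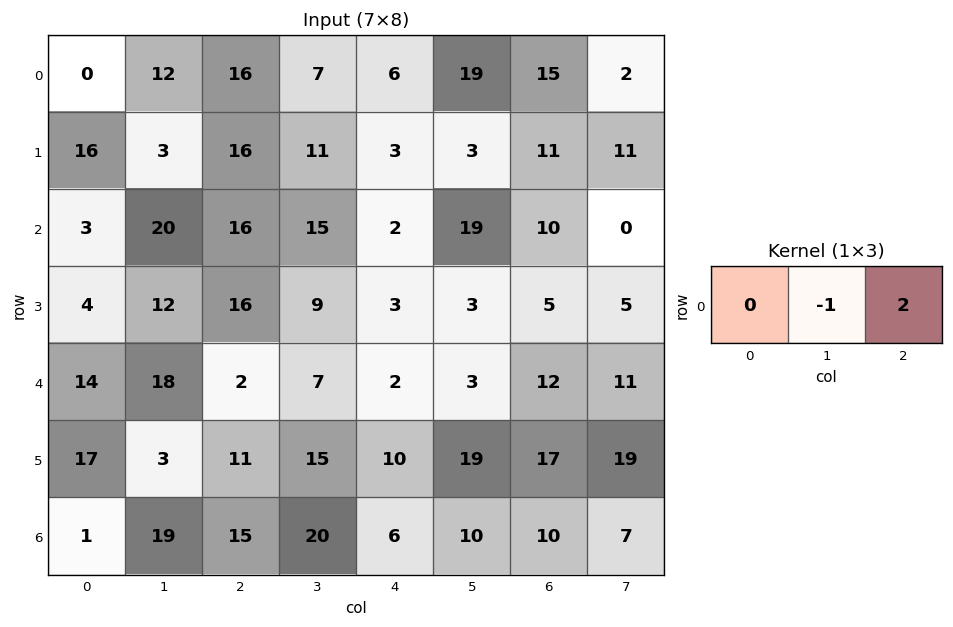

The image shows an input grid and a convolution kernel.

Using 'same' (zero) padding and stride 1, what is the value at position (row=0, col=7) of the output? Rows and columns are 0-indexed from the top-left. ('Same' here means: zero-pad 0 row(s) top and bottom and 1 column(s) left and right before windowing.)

-2

The receptive field on the zero-padded input at this output position is [15 2 0]. Elementwise product with the kernel and sum: 2·-1 + 0·2.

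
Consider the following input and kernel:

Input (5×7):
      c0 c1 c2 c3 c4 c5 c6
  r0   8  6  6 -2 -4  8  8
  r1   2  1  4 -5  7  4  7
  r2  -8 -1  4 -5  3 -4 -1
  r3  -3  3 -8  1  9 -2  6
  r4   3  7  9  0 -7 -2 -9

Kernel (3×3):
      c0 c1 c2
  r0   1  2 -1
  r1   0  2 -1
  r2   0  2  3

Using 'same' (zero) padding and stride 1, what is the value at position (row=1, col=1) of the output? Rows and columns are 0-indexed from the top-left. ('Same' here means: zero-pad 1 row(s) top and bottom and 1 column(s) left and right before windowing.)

22

The receptive field on the zero-padded input at this output position is [8 6 6 / 2 1 4 / -8 -1 4]. Elementwise product with the kernel and sum: 8·1 + 6·2 + 6·-1 + 1·2 + 4·-1 + -1·2 + 4·3.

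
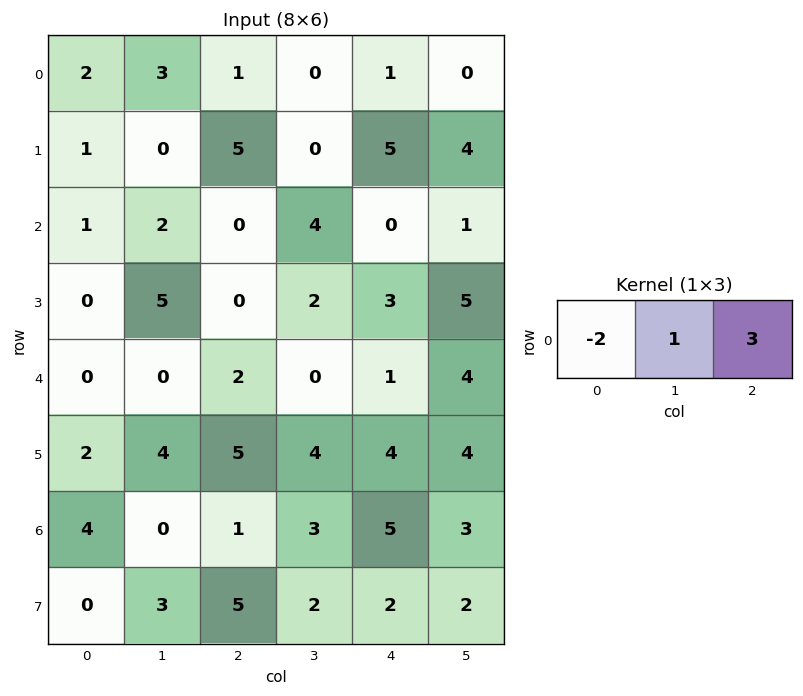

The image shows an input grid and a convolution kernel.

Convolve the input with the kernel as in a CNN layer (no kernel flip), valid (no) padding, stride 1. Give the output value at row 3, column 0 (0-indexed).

5

The receptive field on the input at this output position is [0 5 0]. Elementwise product with the kernel and sum: 0·-2 + 5·1 + 0·3.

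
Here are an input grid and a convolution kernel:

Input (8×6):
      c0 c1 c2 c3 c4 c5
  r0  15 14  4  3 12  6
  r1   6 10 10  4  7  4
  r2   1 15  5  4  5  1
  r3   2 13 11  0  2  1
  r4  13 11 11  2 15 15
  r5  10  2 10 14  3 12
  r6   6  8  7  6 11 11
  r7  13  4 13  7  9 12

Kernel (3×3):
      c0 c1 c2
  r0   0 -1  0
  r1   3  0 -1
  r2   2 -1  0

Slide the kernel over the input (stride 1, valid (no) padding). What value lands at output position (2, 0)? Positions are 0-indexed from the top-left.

The receptive field on the input at this output position is [1 15 5 / 2 13 11 / 13 11 11]. Elementwise product with the kernel and sum: 15·-1 + 2·3 + 11·-1 + 13·2 + 11·-1.

-5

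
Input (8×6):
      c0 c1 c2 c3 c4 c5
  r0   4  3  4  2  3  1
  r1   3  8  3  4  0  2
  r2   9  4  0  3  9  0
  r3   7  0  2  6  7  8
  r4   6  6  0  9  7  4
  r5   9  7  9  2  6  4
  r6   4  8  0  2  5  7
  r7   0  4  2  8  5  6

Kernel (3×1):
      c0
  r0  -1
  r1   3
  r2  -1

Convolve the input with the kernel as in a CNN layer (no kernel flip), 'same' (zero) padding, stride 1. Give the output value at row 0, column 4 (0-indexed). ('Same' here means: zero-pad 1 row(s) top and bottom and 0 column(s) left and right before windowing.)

The receptive field on the zero-padded input at this output position is [0 / 3 / 0]. Elementwise product with the kernel and sum: 0·-1 + 3·3 + 0·-1.

9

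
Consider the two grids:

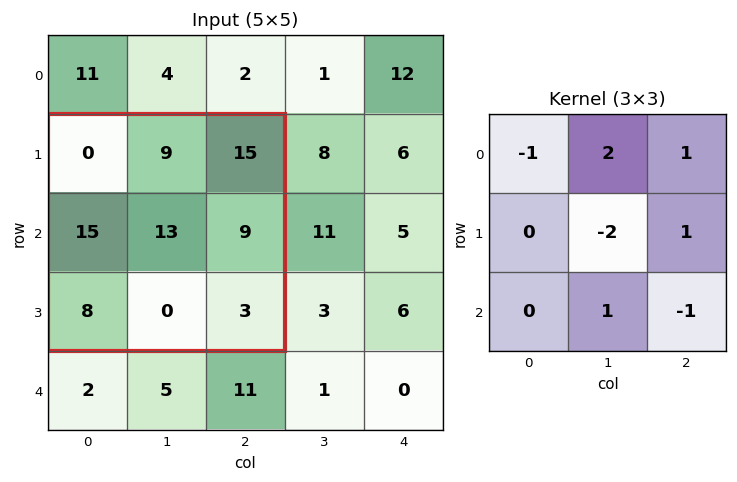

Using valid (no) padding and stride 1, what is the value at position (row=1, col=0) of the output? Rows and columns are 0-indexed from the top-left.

13

The receptive field on the input at this output position is [0 9 15 / 15 13 9 / 8 0 3]. Elementwise product with the kernel and sum: 0·-1 + 9·2 + 15·1 + 13·-2 + 9·1 + 0·1 + 3·-1.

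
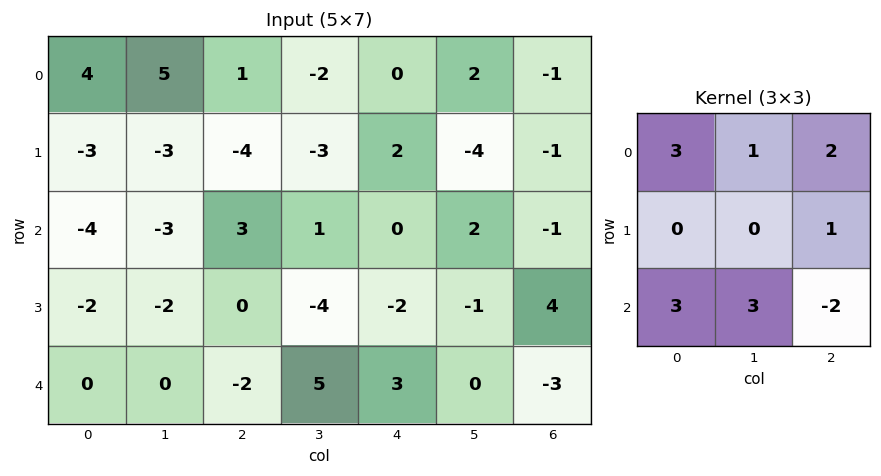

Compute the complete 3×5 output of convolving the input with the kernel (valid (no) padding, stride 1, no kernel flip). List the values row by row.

-12 7 15 -7 7
-29 -16 -19 -29 -18
-5 -24 11 30 19

Output[0,0]: The receptive field on the input at this output position is [4 5 1 / -3 -3 -4 / -4 -3 3]. Elementwise product with the kernel and sum: 4·3 + 5·1 + 1·2 + -4·1 + -4·3 + -3·3 + 3·-2.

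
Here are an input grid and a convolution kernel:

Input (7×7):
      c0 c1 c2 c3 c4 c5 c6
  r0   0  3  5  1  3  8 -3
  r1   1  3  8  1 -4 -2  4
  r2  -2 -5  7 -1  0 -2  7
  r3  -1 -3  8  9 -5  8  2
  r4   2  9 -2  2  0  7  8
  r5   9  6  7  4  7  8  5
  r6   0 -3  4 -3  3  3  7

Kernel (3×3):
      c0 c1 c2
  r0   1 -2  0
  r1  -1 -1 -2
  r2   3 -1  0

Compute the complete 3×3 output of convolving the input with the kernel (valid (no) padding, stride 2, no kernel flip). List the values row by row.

Output[0,0]: The receptive field on the input at this output position is [0 3 5 / 1 3 8 / -2 -5 7]. Elementwise product with the kernel and sum: 0·1 + 3·-2 + 1·-1 + 3·-1 + 8·-2 + -2·3 + -5·-1.

-27 24 -13
-7 -6 -10
-42 -16 -33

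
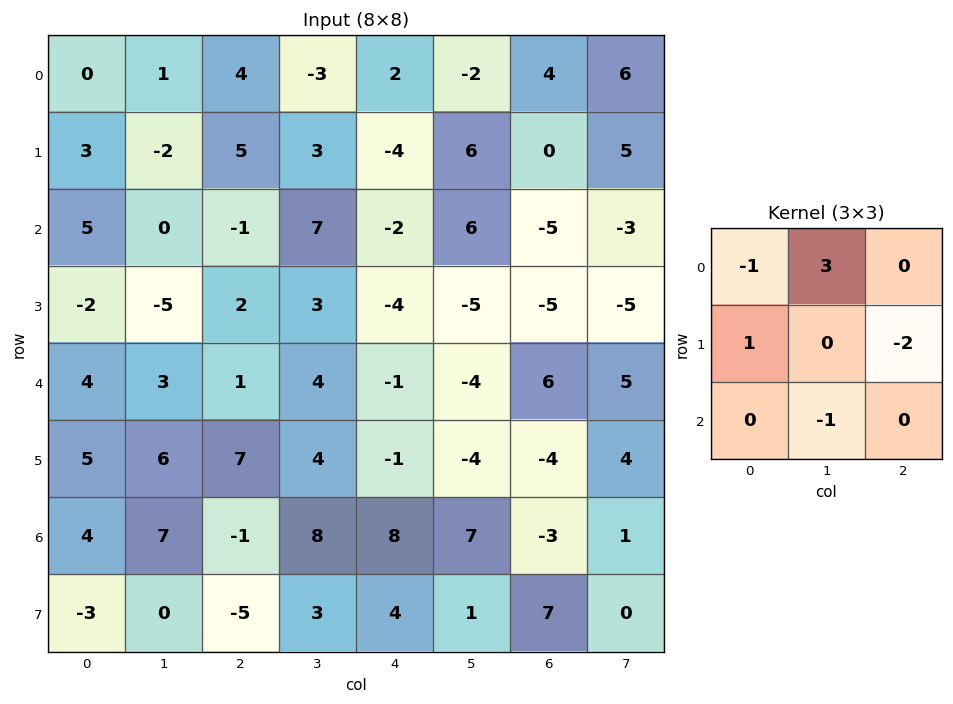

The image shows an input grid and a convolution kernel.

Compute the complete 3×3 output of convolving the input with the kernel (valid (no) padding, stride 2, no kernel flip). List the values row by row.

-4 -7 -18
-14 28 30
-11 12 -11

Output[0,0]: The receptive field on the input at this output position is [0 1 4 / 3 -2 5 / 5 0 -1]. Elementwise product with the kernel and sum: 0·-1 + 1·3 + 3·1 + 5·-2 + 0·-1.
Output[0,1]: The receptive field on the input at this output position is [4 -3 2 / 5 3 -4 / -1 7 -2]. Elementwise product with the kernel and sum: 4·-1 + -3·3 + 5·1 + -4·-2 + 7·-1.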